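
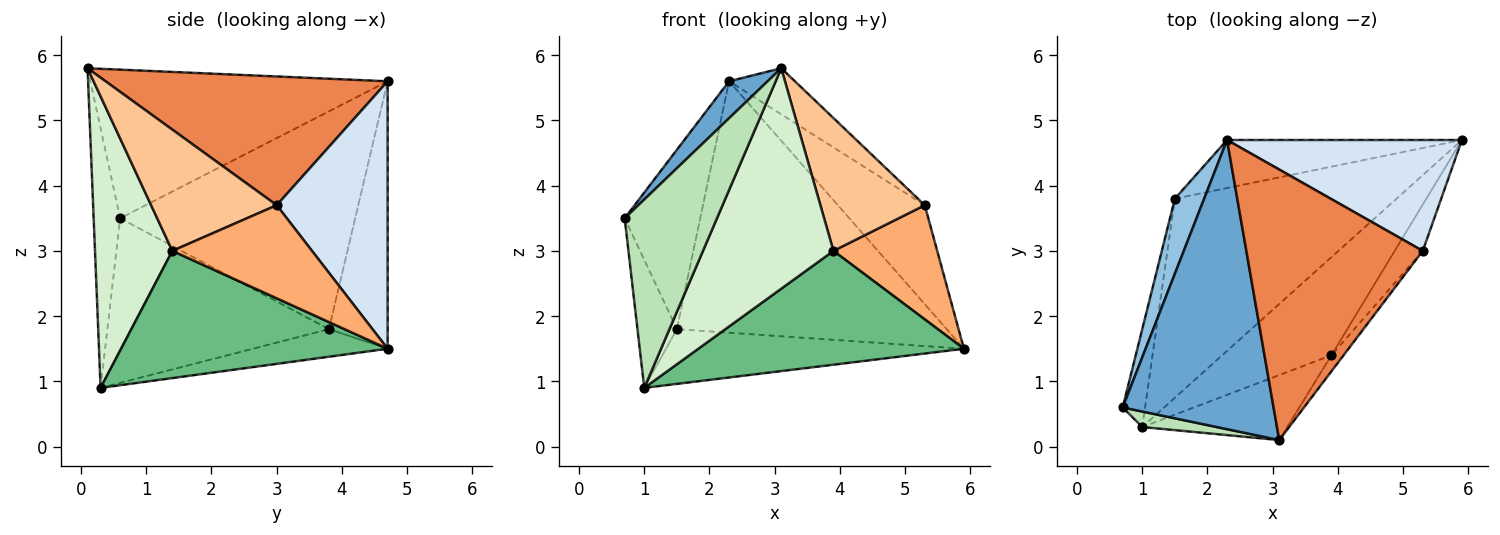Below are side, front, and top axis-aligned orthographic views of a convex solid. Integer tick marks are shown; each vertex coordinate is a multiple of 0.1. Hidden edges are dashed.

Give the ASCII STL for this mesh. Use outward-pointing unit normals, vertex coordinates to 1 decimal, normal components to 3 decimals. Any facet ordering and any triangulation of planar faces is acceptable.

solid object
 facet normal -0.699 -0.091 0.710
  outer loop
   vertex 3.1 0.1 5.8
   vertex 2.3 4.7 5.6
   vertex 0.7 0.6 3.5
  endloop
 endfacet
 facet normal -0.944 0.304 0.127
  outer loop
   vertex 1.5 3.8 1.8
   vertex 0.7 0.6 3.5
   vertex 2.3 4.7 5.6
  endloop
 endfacet
 facet normal -0.209 0.961 -0.184
  outer loop
   vertex 1.5 3.8 1.8
   vertex 2.3 4.7 5.6
   vertex 5.9 4.7 1.5
  endloop
 endfacet
 facet normal 0.648 0.507 0.569
  outer loop
   vertex 5.3 3.0 3.7
   vertex 5.9 4.7 1.5
   vertex 2.3 4.7 5.6
  endloop
 endfacet
 facet normal 0.584 0.136 0.800
  outer loop
   vertex 5.3 3.0 3.7
   vertex 2.3 4.7 5.6
   vertex 3.1 0.1 5.8
  endloop
 endfacet
 facet normal 0.780 -0.580 -0.235
  outer loop
   vertex 5.3 3.0 3.7
   vertex 3.9 1.4 3.0
   vertex 5.9 4.7 1.5
  endloop
 endfacet
 facet normal 0.767 -0.637 -0.077
  outer loop
   vertex 5.3 3.0 3.7
   vertex 3.1 0.1 5.8
   vertex 3.9 1.4 3.0
  endloop
 endfacet
 facet normal -0.119 0.263 -0.957
  outer loop
   vertex 1.0 0.3 0.9
   vertex 1.5 3.8 1.8
   vertex 5.9 4.7 1.5
  endloop
 endfacet
 facet normal 0.605 -0.603 -0.520
  outer loop
   vertex 1.0 0.3 0.9
   vertex 5.9 4.7 1.5
   vertex 3.9 1.4 3.0
  endloop
 endfacet
 facet normal -0.976 0.174 -0.133
  outer loop
   vertex 1.0 0.3 0.9
   vertex 0.7 0.6 3.5
   vertex 1.5 3.8 1.8
  endloop
 endfacet
 facet normal -0.275 -0.958 0.079
  outer loop
   vertex 1.0 0.3 0.9
   vertex 3.1 0.1 5.8
   vertex 0.7 0.6 3.5
  endloop
 endfacet
 facet normal 0.494 -0.834 -0.246
  outer loop
   vertex 1.0 0.3 0.9
   vertex 3.9 1.4 3.0
   vertex 3.1 0.1 5.8
  endloop
 endfacet
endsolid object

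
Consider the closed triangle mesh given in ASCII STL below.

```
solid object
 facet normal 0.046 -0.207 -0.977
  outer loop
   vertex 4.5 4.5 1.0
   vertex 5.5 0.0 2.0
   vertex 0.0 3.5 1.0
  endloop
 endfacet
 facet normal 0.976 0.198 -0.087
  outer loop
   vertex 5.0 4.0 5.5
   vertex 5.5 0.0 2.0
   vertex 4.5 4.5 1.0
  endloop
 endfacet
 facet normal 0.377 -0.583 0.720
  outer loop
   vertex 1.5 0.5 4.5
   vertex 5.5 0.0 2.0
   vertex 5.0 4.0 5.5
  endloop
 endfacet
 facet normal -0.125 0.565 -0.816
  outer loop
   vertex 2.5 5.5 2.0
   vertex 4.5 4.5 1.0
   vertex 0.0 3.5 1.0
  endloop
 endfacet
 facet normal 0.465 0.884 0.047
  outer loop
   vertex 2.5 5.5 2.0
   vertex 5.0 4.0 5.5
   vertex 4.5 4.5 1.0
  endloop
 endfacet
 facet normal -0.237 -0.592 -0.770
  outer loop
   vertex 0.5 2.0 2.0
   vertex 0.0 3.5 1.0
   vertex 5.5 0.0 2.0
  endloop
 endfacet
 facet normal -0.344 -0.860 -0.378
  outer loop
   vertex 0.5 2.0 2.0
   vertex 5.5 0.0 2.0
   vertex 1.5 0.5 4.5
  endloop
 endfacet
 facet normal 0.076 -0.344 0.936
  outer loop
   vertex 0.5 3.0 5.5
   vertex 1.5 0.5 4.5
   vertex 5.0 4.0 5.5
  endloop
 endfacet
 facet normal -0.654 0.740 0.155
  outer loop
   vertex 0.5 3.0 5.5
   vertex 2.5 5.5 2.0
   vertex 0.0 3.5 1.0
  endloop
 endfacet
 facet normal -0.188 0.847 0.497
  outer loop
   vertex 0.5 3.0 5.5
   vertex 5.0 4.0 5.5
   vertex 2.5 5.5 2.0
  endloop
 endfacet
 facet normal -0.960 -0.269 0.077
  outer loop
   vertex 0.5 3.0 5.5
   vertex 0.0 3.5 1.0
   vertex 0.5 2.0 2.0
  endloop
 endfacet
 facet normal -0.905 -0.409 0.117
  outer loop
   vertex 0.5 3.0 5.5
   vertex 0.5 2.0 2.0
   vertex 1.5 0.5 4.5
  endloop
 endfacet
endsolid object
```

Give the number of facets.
12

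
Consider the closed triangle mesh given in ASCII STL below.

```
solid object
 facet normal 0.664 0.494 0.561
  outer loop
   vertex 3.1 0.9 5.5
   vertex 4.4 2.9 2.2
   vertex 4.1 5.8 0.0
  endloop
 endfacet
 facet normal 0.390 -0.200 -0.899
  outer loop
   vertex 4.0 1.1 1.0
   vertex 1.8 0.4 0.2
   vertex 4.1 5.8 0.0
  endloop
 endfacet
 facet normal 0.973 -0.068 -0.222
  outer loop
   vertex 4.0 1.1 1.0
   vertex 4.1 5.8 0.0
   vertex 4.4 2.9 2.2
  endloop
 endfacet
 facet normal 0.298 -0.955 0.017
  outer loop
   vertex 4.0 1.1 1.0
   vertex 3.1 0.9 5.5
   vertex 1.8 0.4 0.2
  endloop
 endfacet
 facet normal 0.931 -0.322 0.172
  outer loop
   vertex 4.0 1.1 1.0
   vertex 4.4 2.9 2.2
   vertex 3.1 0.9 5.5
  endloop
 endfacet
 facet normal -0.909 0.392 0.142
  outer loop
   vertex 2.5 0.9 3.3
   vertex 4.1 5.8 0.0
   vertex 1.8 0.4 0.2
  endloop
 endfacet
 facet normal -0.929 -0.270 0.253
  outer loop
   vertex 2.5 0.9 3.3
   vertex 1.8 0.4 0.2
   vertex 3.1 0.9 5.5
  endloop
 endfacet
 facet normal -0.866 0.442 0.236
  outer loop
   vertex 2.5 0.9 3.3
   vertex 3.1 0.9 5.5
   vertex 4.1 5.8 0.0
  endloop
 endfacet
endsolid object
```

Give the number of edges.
12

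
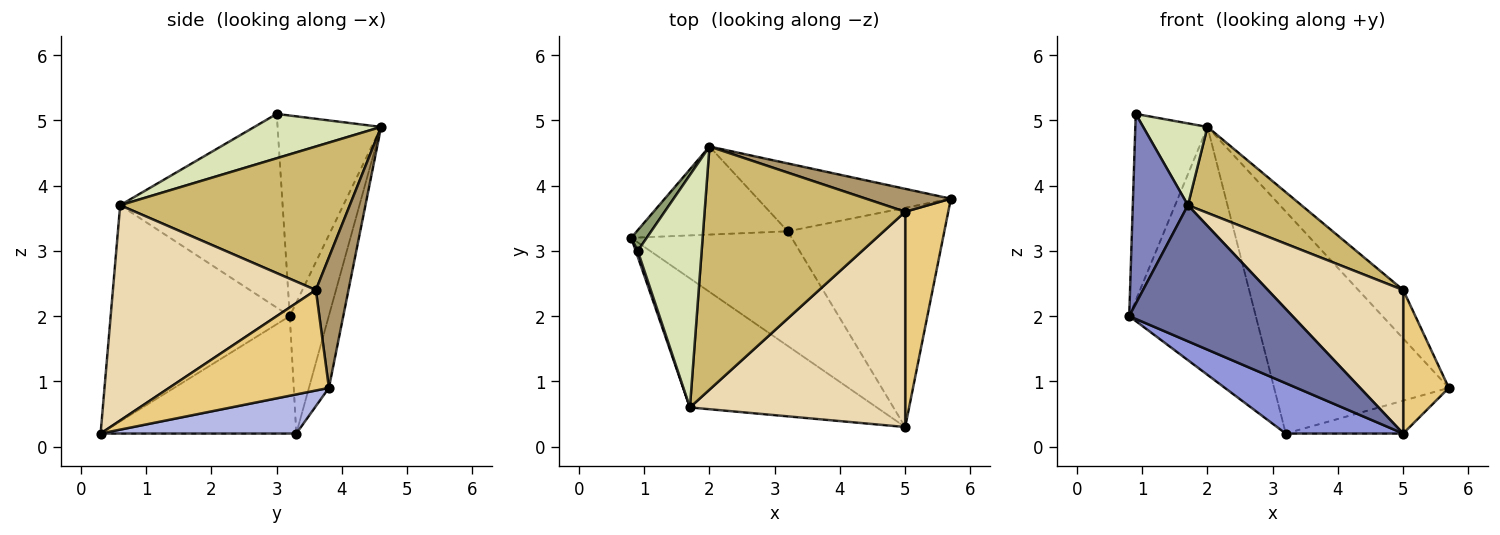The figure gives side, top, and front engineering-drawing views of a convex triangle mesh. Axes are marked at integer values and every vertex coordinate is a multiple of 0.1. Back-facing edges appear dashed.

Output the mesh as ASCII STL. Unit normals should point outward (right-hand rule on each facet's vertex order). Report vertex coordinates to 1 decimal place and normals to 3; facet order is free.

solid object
 facet normal -0.623 -0.568 -0.538
  outer loop
   vertex 1.7 0.6 3.7
   vertex 0.8 3.2 2.0
   vertex 5.0 0.3 0.2
  endloop
 endfacet
 facet normal -0.947 -0.321 0.010
  outer loop
   vertex 1.7 0.6 3.7
   vertex 0.9 3.0 5.1
   vertex 0.8 3.2 2.0
  endloop
 endfacet
 facet normal -0.557 -0.334 -0.761
  outer loop
   vertex 3.2 3.3 0.2
   vertex 5.0 0.3 0.2
   vertex 0.8 3.2 2.0
  endloop
 endfacet
 facet normal 0.240 0.144 -0.960
  outer loop
   vertex 3.2 3.3 0.2
   vertex 5.7 3.8 0.9
   vertex 5.0 0.3 0.2
  endloop
 endfacet
 facet normal -0.819 0.571 0.063
  outer loop
   vertex 2.0 4.6 4.9
   vertex 0.8 3.2 2.0
   vertex 0.9 3.0 5.1
  endloop
 endfacet
 facet normal -0.279 0.905 -0.321
  outer loop
   vertex 2.0 4.6 4.9
   vertex 3.2 3.3 0.2
   vertex 0.8 3.2 2.0
  endloop
 endfacet
 facet normal -0.109 0.951 -0.291
  outer loop
   vertex 2.0 4.6 4.9
   vertex 5.7 3.8 0.9
   vertex 3.2 3.3 0.2
  endloop
 endfacet
 facet normal 0.548 -0.278 0.789
  outer loop
   vertex 2.0 4.6 4.9
   vertex 0.9 3.0 5.1
   vertex 1.7 0.6 3.7
  endloop
 endfacet
 facet normal 0.549 0.755 0.357
  outer loop
   vertex 5.0 3.6 2.4
   vertex 5.7 3.8 0.9
   vertex 2.0 4.6 4.9
  endloop
 endfacet
 facet normal 0.559 -0.276 0.782
  outer loop
   vertex 5.0 3.6 2.4
   vertex 2.0 4.6 4.9
   vertex 1.7 0.6 3.7
  endloop
 endfacet
 facet normal 0.889 -0.254 0.381
  outer loop
   vertex 5.0 3.6 2.4
   vertex 5.0 0.3 0.2
   vertex 5.7 3.8 0.9
  endloop
 endfacet
 facet normal 0.640 -0.426 0.640
  outer loop
   vertex 5.0 3.6 2.4
   vertex 1.7 0.6 3.7
   vertex 5.0 0.3 0.2
  endloop
 endfacet
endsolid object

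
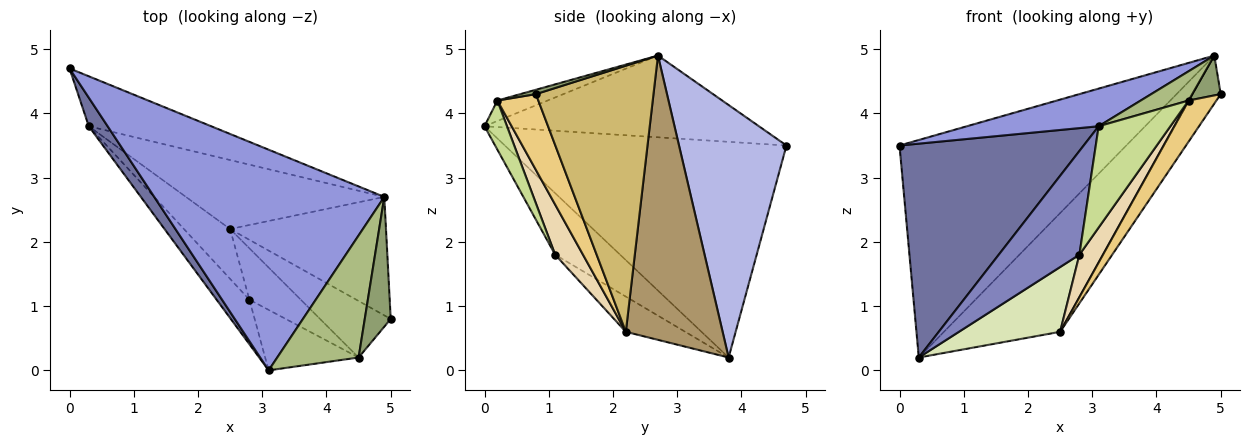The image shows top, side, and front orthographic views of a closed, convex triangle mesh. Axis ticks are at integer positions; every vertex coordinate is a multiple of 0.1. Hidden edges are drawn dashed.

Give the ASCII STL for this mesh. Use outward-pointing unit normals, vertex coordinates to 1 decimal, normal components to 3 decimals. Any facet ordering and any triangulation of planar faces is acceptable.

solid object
 facet normal -0.835 -0.546 0.073
  outer loop
   vertex 0.3 3.8 0.2
   vertex 3.1 0.0 3.8
   vertex 0.0 4.7 3.5
  endloop
 endfacet
 facet normal -0.595 -0.739 -0.317
  outer loop
   vertex 2.8 1.1 1.8
   vertex 3.1 0.0 3.8
   vertex 0.3 3.8 0.2
  endloop
 endfacet
 facet normal -0.331 -0.159 0.930
  outer loop
   vertex 4.9 2.7 4.9
   vertex 0.0 4.7 3.5
   vertex 3.1 0.0 3.8
  endloop
 endfacet
 facet normal 0.419 0.885 -0.203
  outer loop
   vertex 4.9 2.7 4.9
   vertex 0.3 3.8 0.2
   vertex 0.0 4.7 3.5
  endloop
 endfacet
 facet normal 0.159 -0.290 0.944
  outer loop
   vertex 4.5 0.2 4.2
   vertex 5.0 0.8 4.3
   vertex 4.9 2.7 4.9
  endloop
 endfacet
 facet normal -0.238 -0.226 0.945
  outer loop
   vertex 4.5 0.2 4.2
   vertex 4.9 2.7 4.9
   vertex 3.1 0.0 3.8
  endloop
 endfacet
 facet normal 0.260 -0.829 -0.495
  outer loop
   vertex 4.5 0.2 4.2
   vertex 3.1 0.0 3.8
   vertex 2.8 1.1 1.8
  endloop
 endfacet
 facet normal -0.422 -0.718 -0.553
  outer loop
   vertex 2.5 2.2 0.6
   vertex 2.8 1.1 1.8
   vertex 0.3 3.8 0.2
  endloop
 endfacet
 facet normal 0.584 0.702 -0.408
  outer loop
   vertex 2.5 2.2 0.6
   vertex 0.3 3.8 0.2
   vertex 4.9 2.7 4.9
  endloop
 endfacet
 facet normal 0.845 0.201 -0.495
  outer loop
   vertex 2.5 2.2 0.6
   vertex 4.9 2.7 4.9
   vertex 5.0 0.8 4.3
  endloop
 endfacet
 facet normal 0.655 -0.444 -0.611
  outer loop
   vertex 2.5 2.2 0.6
   vertex 5.0 0.8 4.3
   vertex 4.5 0.2 4.2
  endloop
 endfacet
 facet normal 0.601 -0.509 -0.616
  outer loop
   vertex 2.5 2.2 0.6
   vertex 4.5 0.2 4.2
   vertex 2.8 1.1 1.8
  endloop
 endfacet
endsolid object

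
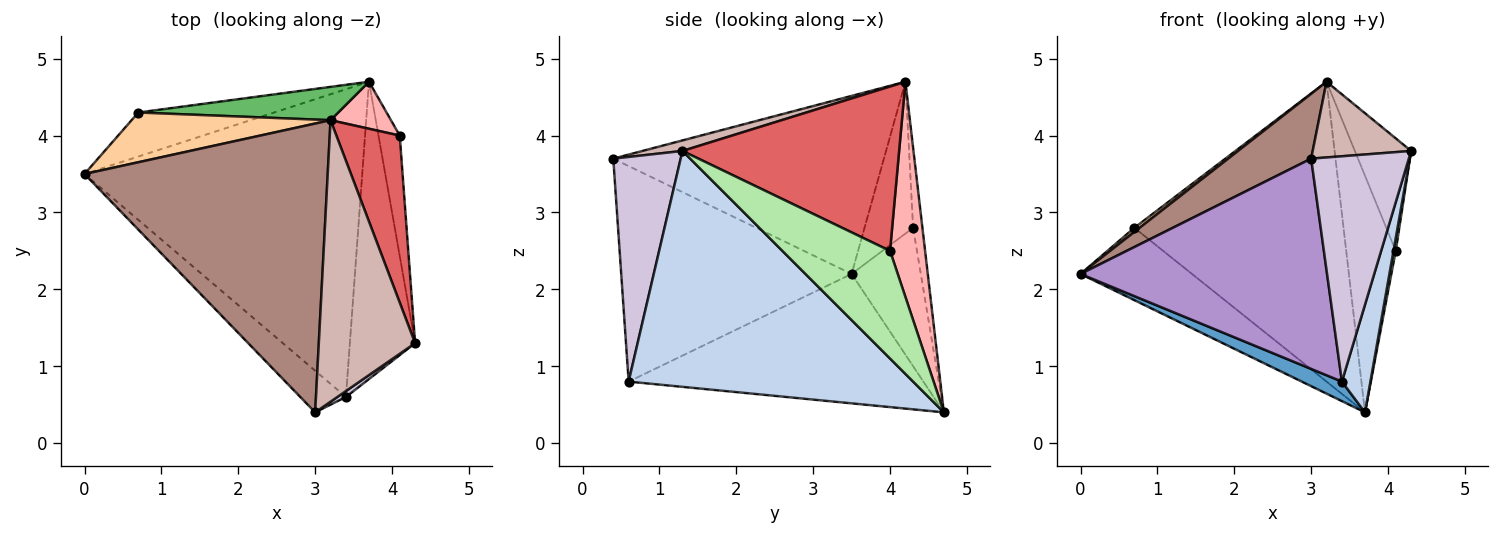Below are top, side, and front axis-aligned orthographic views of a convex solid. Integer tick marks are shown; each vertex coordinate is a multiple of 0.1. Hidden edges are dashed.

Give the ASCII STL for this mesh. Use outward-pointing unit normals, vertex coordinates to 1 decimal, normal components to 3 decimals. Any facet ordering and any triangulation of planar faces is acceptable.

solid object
 facet normal -0.422 -0.057 -0.905
  outer loop
   vertex 3.4 0.6 0.8
   vertex 0.0 3.5 2.2
   vertex 3.7 4.7 0.4
  endloop
 endfacet
 facet normal 0.959 -0.096 -0.265
  outer loop
   vertex 3.4 0.6 0.8
   vertex 3.7 4.7 0.4
   vertex 4.3 1.3 3.8
  endloop
 endfacet
 facet normal -0.468 0.755 -0.460
  outer loop
   vertex 0.7 4.3 2.8
   vertex 3.7 4.7 0.4
   vertex 0.0 3.5 2.2
  endloop
 endfacet
 facet normal -0.605 -0.065 0.793
  outer loop
   vertex 0.7 4.3 2.8
   vertex 0.0 3.5 2.2
   vertex 3.2 4.2 4.7
  endloop
 endfacet
 facet normal -0.044 0.993 0.110
  outer loop
   vertex 0.7 4.3 2.8
   vertex 3.2 4.2 4.7
   vertex 3.7 4.7 0.4
  endloop
 endfacet
 facet normal 0.981 -0.021 -0.194
  outer loop
   vertex 4.1 4.0 2.5
   vertex 4.3 1.3 3.8
   vertex 3.7 4.7 0.4
  endloop
 endfacet
 facet normal 0.907 0.235 0.350
  outer loop
   vertex 4.1 4.0 2.5
   vertex 3.2 4.2 4.7
   vertex 4.3 1.3 3.8
  endloop
 endfacet
 facet normal 0.570 0.806 0.160
  outer loop
   vertex 4.1 4.0 2.5
   vertex 3.7 4.7 0.4
   vertex 3.2 4.2 4.7
  endloop
 endfacet
 facet normal -0.676 -0.723 -0.143
  outer loop
   vertex 3.0 0.4 3.7
   vertex 0.0 3.5 2.2
   vertex 3.4 0.6 0.8
  endloop
 endfacet
 facet normal 0.568 -0.823 0.022
  outer loop
   vertex 3.0 0.4 3.7
   vertex 3.4 0.6 0.8
   vertex 4.3 1.3 3.8
  endloop
 endfacet
 facet normal -0.581 -0.178 0.794
  outer loop
   vertex 3.0 0.4 3.7
   vertex 3.2 4.2 4.7
   vertex 0.0 3.5 2.2
  endloop
 endfacet
 facet normal 0.105 -0.258 0.960
  outer loop
   vertex 3.0 0.4 3.7
   vertex 4.3 1.3 3.8
   vertex 3.2 4.2 4.7
  endloop
 endfacet
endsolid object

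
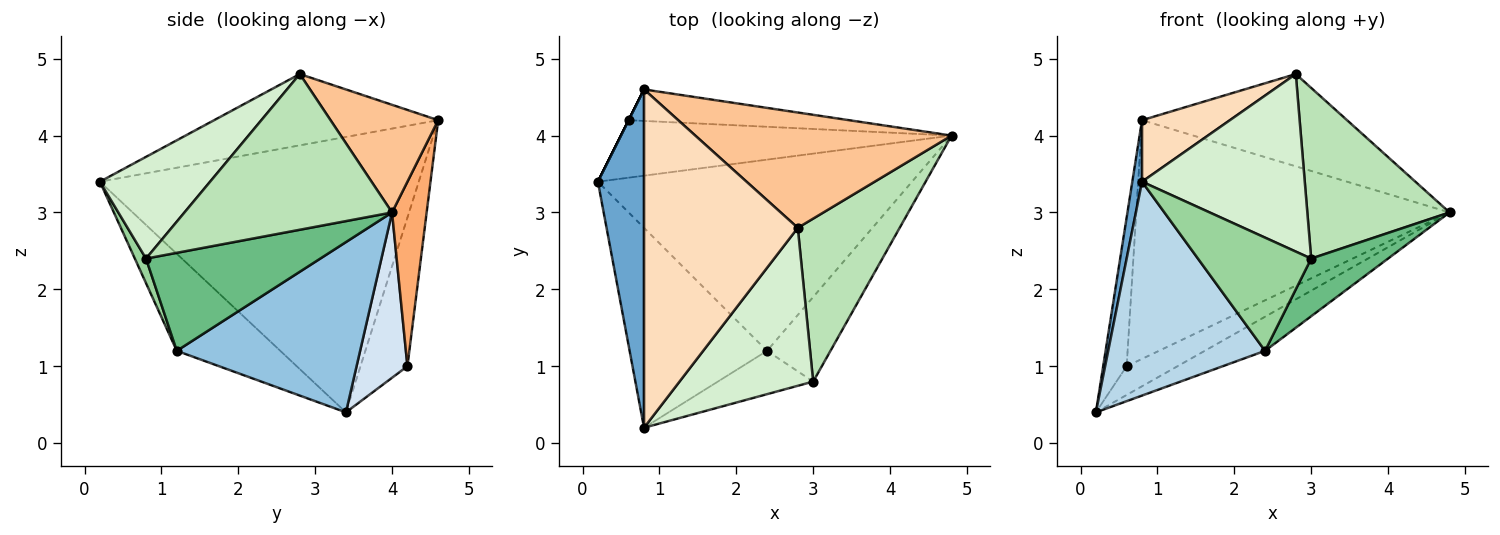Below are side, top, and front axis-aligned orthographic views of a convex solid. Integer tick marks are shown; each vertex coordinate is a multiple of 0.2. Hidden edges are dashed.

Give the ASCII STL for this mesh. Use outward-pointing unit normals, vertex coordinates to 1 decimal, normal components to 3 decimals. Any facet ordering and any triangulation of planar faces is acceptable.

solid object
 facet normal -0.986 -0.030 0.165
  outer loop
   vertex 0.8 4.6 4.2
   vertex 0.2 3.4 0.4
   vertex 0.8 0.2 3.4
  endloop
 endfacet
 facet normal 0.471 0.155 -0.869
  outer loop
   vertex 2.4 1.2 1.2
   vertex 0.2 3.4 0.4
   vertex 4.8 4.0 3.0
  endloop
 endfacet
 facet normal -0.434 -0.658 -0.615
  outer loop
   vertex 2.4 1.2 1.2
   vertex 0.8 0.2 3.4
   vertex 0.2 3.4 0.4
  endloop
 endfacet
 facet normal 0.408 0.408 -0.816
  outer loop
   vertex 0.6 4.2 1.0
   vertex 4.8 4.0 3.0
   vertex 0.2 3.4 0.4
  endloop
 endfacet
 facet normal -0.894 0.447 0.000
  outer loop
   vertex 0.6 4.2 1.0
   vertex 0.2 3.4 0.4
   vertex 0.8 4.6 4.2
  endloop
 endfacet
 facet normal 0.109 0.986 -0.130
  outer loop
   vertex 0.6 4.2 1.0
   vertex 0.8 4.6 4.2
   vertex 4.8 4.0 3.0
  endloop
 endfacet
 facet normal 0.312 0.594 0.742
  outer loop
   vertex 2.8 2.8 4.8
   vertex 4.8 4.0 3.0
   vertex 0.8 4.6 4.2
  endloop
 endfacet
 facet normal -0.415 -0.163 0.895
  outer loop
   vertex 2.8 2.8 4.8
   vertex 0.8 4.6 4.2
   vertex 0.8 0.2 3.4
  endloop
 endfacet
 facet normal 0.787 -0.347 -0.509
  outer loop
   vertex 3.0 0.8 2.4
   vertex 2.4 1.2 1.2
   vertex 4.8 4.0 3.0
  endloop
 endfacet
 facet normal 0.092 -0.930 -0.356
  outer loop
   vertex 3.0 0.8 2.4
   vertex 0.8 0.2 3.4
   vertex 2.4 1.2 1.2
  endloop
 endfacet
 facet normal 0.726 -0.497 0.475
  outer loop
   vertex 3.0 0.8 2.4
   vertex 4.8 4.0 3.0
   vertex 2.8 2.8 4.8
  endloop
 endfacet
 facet normal 0.451 -0.667 0.593
  outer loop
   vertex 3.0 0.8 2.4
   vertex 2.8 2.8 4.8
   vertex 0.8 0.2 3.4
  endloop
 endfacet
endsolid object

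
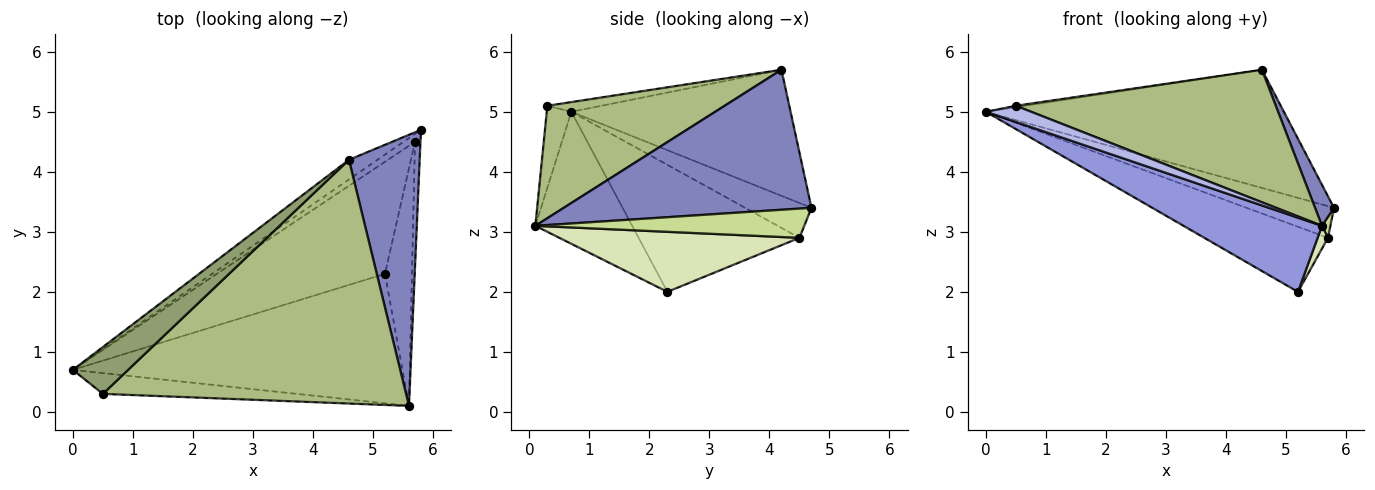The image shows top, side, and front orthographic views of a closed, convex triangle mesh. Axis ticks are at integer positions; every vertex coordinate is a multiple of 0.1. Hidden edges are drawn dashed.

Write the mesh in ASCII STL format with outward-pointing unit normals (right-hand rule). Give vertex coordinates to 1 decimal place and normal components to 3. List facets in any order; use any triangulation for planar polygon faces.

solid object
 facet normal -0.587 0.798 -0.133
  outer loop
   vertex 4.6 4.2 5.7
   vertex 5.8 4.7 3.4
   vertex 0.0 0.7 5.0
  endloop
 endfacet
 facet normal 0.891 -0.068 0.450
  outer loop
   vertex 4.6 4.2 5.7
   vertex 5.6 0.1 3.1
   vertex 5.8 4.7 3.4
  endloop
 endfacet
 facet normal -0.328 -0.470 -0.820
  outer loop
   vertex 5.2 2.3 2.0
   vertex 5.6 0.1 3.1
   vertex 0.0 0.7 5.0
  endloop
 endfacet
 facet normal -0.316 -0.583 -0.749
  outer loop
   vertex 0.5 0.3 5.1
   vertex 0.0 0.7 5.0
   vertex 5.6 0.1 3.1
  endloop
 endfacet
 facet normal -0.173 0.030 0.985
  outer loop
   vertex 0.5 0.3 5.1
   vertex 4.6 4.2 5.7
   vertex 0.0 0.7 5.0
  endloop
 endfacet
 facet normal 0.310 -0.454 0.835
  outer loop
   vertex 0.5 0.3 5.1
   vertex 5.6 0.1 3.1
   vertex 4.6 4.2 5.7
  endloop
 endfacet
 facet normal 0.982 -0.031 -0.184
  outer loop
   vertex 5.7 4.5 2.9
   vertex 5.8 4.7 3.4
   vertex 5.6 0.1 3.1
  endloop
 endfacet
 facet normal 0.911 -0.039 -0.410
  outer loop
   vertex 5.7 4.5 2.9
   vertex 5.6 0.1 3.1
   vertex 5.2 2.3 2.0
  endloop
 endfacet
 facet normal -0.593 0.782 -0.194
  outer loop
   vertex 5.7 4.5 2.9
   vertex 0.0 0.7 5.0
   vertex 5.8 4.7 3.4
  endloop
 endfacet
 facet normal -0.547 0.420 -0.724
  outer loop
   vertex 5.7 4.5 2.9
   vertex 5.2 2.3 2.0
   vertex 0.0 0.7 5.0
  endloop
 endfacet
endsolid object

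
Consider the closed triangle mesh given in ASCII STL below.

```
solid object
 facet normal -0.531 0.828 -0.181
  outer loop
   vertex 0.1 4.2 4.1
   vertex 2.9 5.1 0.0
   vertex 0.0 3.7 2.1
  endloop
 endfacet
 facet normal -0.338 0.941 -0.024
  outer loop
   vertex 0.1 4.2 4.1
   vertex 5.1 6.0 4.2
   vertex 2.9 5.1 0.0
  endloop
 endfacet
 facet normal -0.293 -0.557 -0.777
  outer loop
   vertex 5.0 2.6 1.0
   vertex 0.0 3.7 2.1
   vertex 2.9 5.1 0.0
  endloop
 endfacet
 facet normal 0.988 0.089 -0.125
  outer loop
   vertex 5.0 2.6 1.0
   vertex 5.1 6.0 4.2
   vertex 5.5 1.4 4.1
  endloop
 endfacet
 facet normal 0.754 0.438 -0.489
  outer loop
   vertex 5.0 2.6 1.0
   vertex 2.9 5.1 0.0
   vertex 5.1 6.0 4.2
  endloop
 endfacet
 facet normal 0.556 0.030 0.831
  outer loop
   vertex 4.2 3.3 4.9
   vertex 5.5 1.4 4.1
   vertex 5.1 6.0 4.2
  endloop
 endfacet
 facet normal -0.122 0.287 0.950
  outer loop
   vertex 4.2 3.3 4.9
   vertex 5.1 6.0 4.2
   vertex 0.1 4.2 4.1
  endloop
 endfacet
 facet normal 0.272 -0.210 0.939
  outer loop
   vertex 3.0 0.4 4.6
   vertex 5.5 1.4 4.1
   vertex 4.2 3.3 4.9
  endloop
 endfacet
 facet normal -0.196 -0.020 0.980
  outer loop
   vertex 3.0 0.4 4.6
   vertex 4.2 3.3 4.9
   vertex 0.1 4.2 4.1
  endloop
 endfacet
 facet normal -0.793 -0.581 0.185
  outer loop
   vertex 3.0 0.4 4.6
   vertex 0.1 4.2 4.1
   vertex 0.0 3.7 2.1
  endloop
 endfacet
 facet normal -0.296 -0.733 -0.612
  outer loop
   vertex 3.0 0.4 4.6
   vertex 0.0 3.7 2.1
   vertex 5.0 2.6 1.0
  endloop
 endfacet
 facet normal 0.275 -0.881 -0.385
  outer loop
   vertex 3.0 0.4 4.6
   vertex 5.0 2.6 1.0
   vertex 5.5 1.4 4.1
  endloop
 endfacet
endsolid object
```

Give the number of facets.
12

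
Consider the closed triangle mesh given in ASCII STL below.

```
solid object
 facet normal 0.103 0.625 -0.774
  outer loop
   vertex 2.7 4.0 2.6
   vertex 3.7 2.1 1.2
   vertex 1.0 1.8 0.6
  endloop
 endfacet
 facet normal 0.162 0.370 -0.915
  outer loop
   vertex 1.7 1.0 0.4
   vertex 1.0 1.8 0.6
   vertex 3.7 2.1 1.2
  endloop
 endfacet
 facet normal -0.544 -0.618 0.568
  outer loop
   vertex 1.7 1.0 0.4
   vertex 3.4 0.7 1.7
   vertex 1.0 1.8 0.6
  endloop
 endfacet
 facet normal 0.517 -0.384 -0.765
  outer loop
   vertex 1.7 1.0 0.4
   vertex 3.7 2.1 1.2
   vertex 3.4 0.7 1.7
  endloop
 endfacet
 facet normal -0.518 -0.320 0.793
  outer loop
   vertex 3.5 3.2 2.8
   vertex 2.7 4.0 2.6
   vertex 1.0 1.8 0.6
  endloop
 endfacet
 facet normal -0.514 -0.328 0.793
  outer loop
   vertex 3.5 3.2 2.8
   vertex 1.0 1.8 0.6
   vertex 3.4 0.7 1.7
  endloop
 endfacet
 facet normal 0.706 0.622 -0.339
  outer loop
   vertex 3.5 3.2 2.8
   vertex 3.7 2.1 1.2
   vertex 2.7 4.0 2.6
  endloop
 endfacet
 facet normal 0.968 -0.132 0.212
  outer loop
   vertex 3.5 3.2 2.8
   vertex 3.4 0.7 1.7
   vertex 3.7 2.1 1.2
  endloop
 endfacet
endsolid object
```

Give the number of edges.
12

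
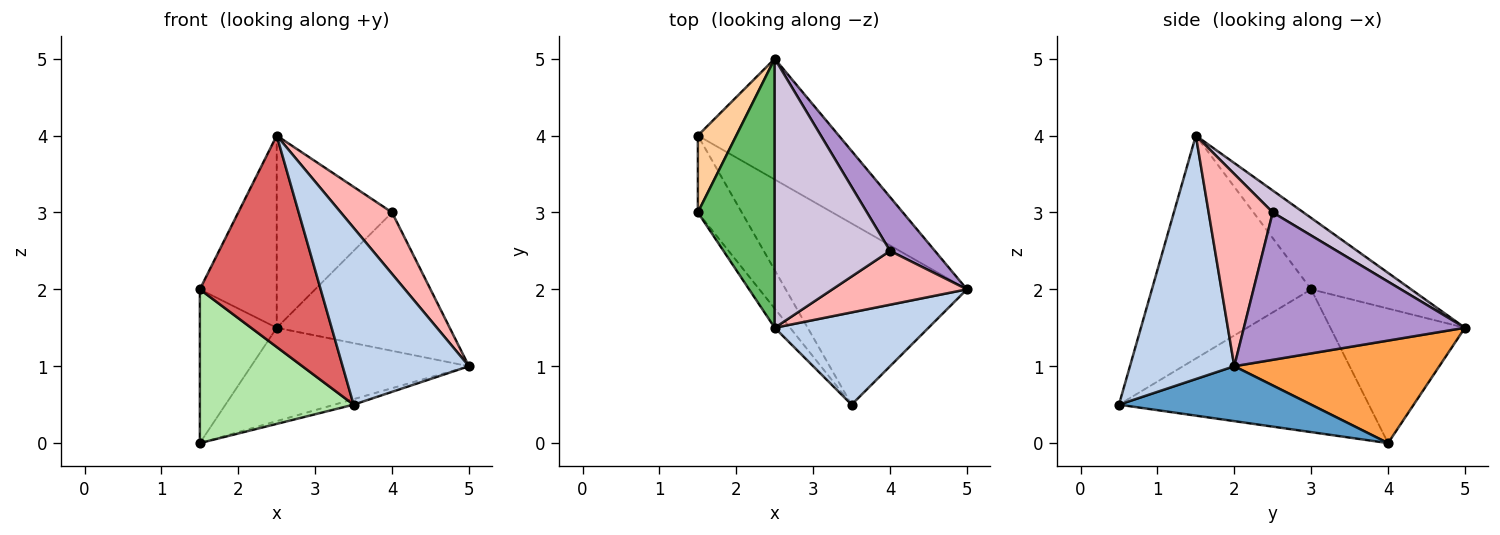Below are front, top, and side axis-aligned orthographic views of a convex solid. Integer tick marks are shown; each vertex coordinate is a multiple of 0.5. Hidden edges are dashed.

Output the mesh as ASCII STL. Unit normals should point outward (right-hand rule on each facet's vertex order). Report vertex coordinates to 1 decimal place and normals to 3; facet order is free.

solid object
 facet normal 0.290 0.029 -0.957
  outer loop
   vertex 3.5 0.5 0.5
   vertex 1.5 4.0 0.0
   vertex 5.0 2.0 1.0
  endloop
 endfacet
 facet normal 0.591 -0.715 0.373
  outer loop
   vertex 2.5 1.5 4.0
   vertex 3.5 0.5 0.5
   vertex 5.0 2.0 1.0
  endloop
 endfacet
 facet normal 0.499 0.530 -0.686
  outer loop
   vertex 2.5 5.0 1.5
   vertex 5.0 2.0 1.0
   vertex 1.5 4.0 0.0
  endloop
 endfacet
 facet normal -0.843 0.482 0.241
  outer loop
   vertex 1.5 3.0 2.0
   vertex 2.5 5.0 1.5
   vertex 1.5 4.0 0.0
  endloop
 endfacet
 facet normal -0.603 0.464 0.649
  outer loop
   vertex 1.5 3.0 2.0
   vertex 2.5 1.5 4.0
   vertex 2.5 5.0 1.5
  endloop
 endfacet
 facet normal -0.824 -0.507 -0.253
  outer loop
   vertex 1.5 3.0 2.0
   vertex 1.5 4.0 0.0
   vertex 3.5 0.5 0.5
  endloop
 endfacet
 facet normal -0.795 -0.603 -0.055
  outer loop
   vertex 1.5 3.0 2.0
   vertex 3.5 0.5 0.5
   vertex 2.5 1.5 4.0
  endloop
 endfacet
 facet normal 0.685 -0.548 0.480
  outer loop
   vertex 4.0 2.5 3.0
   vertex 2.5 1.5 4.0
   vertex 5.0 2.0 1.0
  endloop
 endfacet
 facet normal 0.766 0.599 0.233
  outer loop
   vertex 4.0 2.5 3.0
   vertex 5.0 2.0 1.0
   vertex 2.5 5.0 1.5
  endloop
 endfacet
 facet normal 0.153 0.574 0.804
  outer loop
   vertex 4.0 2.5 3.0
   vertex 2.5 5.0 1.5
   vertex 2.5 1.5 4.0
  endloop
 endfacet
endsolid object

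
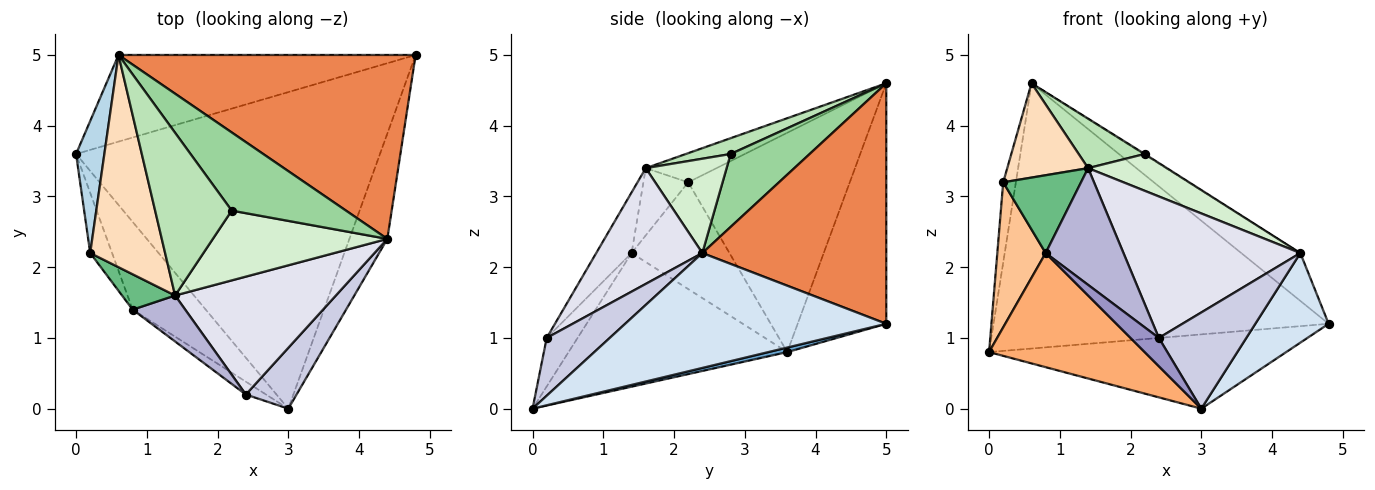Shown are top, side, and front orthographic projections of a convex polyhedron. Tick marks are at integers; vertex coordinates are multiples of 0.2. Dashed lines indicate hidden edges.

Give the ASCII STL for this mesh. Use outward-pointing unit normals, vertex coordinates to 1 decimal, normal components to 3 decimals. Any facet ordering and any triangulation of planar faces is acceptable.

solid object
 facet normal 0.015 0.228 -0.973
  outer loop
   vertex 3.0 0.0 0.0
   vertex 0.0 3.6 0.8
   vertex 4.8 5.0 1.2
  endloop
 endfacet
 facet normal -0.244 0.922 -0.301
  outer loop
   vertex 0.6 5.0 4.6
   vertex 4.8 5.0 1.2
   vertex 0.0 3.6 0.8
  endloop
 endfacet
 facet normal -0.989 0.077 0.128
  outer loop
   vertex 0.2 2.2 3.2
   vertex 0.6 5.0 4.6
   vertex 0.0 3.6 0.8
  endloop
 endfacet
 facet normal 0.918 -0.258 -0.303
  outer loop
   vertex 4.4 2.4 2.2
   vertex 3.0 0.0 0.0
   vertex 4.8 5.0 1.2
  endloop
 endfacet
 facet normal 0.617 0.198 0.762
  outer loop
   vertex 4.4 2.4 2.2
   vertex 4.8 5.0 1.2
   vertex 0.6 5.0 4.6
  endloop
 endfacet
 facet normal -0.744 -0.530 -0.407
  outer loop
   vertex 0.8 1.4 2.2
   vertex 0.0 3.6 0.8
   vertex 3.0 0.0 0.0
  endloop
 endfacet
 facet normal -0.882 -0.436 -0.181
  outer loop
   vertex 0.8 1.4 2.2
   vertex 0.2 2.2 3.2
   vertex 0.0 3.6 0.8
  endloop
 endfacet
 facet normal -0.335 -0.383 0.861
  outer loop
   vertex 1.4 1.6 3.4
   vertex 0.6 5.0 4.6
   vertex 0.2 2.2 3.2
  endloop
 endfacet
 facet normal -0.464 -0.806 0.367
  outer loop
   vertex 1.4 1.6 3.4
   vertex 0.2 2.2 3.2
   vertex 0.8 1.4 2.2
  endloop
 endfacet
 facet normal 0.538 0.008 0.843
  outer loop
   vertex 2.2 2.8 3.6
   vertex 4.4 2.4 2.2
   vertex 0.6 5.0 4.6
  endloop
 endfacet
 facet normal 0.194 -0.286 0.939
  outer loop
   vertex 2.2 2.8 3.6
   vertex 0.6 5.0 4.6
   vertex 1.4 1.6 3.4
  endloop
 endfacet
 facet normal 0.431 -0.421 0.798
  outer loop
   vertex 2.2 2.8 3.6
   vertex 1.4 1.6 3.4
   vertex 4.4 2.4 2.2
  endloop
 endfacet
 facet normal -0.705 -0.646 -0.294
  outer loop
   vertex 2.4 0.2 1.0
   vertex 0.8 1.4 2.2
   vertex 3.0 0.0 0.0
  endloop
 endfacet
 facet normal -0.390 -0.857 0.338
  outer loop
   vertex 2.4 0.2 1.0
   vertex 1.4 1.6 3.4
   vertex 0.8 1.4 2.2
  endloop
 endfacet
 facet normal 0.520 -0.722 0.456
  outer loop
   vertex 2.4 0.2 1.0
   vertex 3.0 0.0 0.0
   vertex 4.4 2.4 2.2
  endloop
 endfacet
 facet normal 0.419 -0.698 0.581
  outer loop
   vertex 2.4 0.2 1.0
   vertex 4.4 2.4 2.2
   vertex 1.4 1.6 3.4
  endloop
 endfacet
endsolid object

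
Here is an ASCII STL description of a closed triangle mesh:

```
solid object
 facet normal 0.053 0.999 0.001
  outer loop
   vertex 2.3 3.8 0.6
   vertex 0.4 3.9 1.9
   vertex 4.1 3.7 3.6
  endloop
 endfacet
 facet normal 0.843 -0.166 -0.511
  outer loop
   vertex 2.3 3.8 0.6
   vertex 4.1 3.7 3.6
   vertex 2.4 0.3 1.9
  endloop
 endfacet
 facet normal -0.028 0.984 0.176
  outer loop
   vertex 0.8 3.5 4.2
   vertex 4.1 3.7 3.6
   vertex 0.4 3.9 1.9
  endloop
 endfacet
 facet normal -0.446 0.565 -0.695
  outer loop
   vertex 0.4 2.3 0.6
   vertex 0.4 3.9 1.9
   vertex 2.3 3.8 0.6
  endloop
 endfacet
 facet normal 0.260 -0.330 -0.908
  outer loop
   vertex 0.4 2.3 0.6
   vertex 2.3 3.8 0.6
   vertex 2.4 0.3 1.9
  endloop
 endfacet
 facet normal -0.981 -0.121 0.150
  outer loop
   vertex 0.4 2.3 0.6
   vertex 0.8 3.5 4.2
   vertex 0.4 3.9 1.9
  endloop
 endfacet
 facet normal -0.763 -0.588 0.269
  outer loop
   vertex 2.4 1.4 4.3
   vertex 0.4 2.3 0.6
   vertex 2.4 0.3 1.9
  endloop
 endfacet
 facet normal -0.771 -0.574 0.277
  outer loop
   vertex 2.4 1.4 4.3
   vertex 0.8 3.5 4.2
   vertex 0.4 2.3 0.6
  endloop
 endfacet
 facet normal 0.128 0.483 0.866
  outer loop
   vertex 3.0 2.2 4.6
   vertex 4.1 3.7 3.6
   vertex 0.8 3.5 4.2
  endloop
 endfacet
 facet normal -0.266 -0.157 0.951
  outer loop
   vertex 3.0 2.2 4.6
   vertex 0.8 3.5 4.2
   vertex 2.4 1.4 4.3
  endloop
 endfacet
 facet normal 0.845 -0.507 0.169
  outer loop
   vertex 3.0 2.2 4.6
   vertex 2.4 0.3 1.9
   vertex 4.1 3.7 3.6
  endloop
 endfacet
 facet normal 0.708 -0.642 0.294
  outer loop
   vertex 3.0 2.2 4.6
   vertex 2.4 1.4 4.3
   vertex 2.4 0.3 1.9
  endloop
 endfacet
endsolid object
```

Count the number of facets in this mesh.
12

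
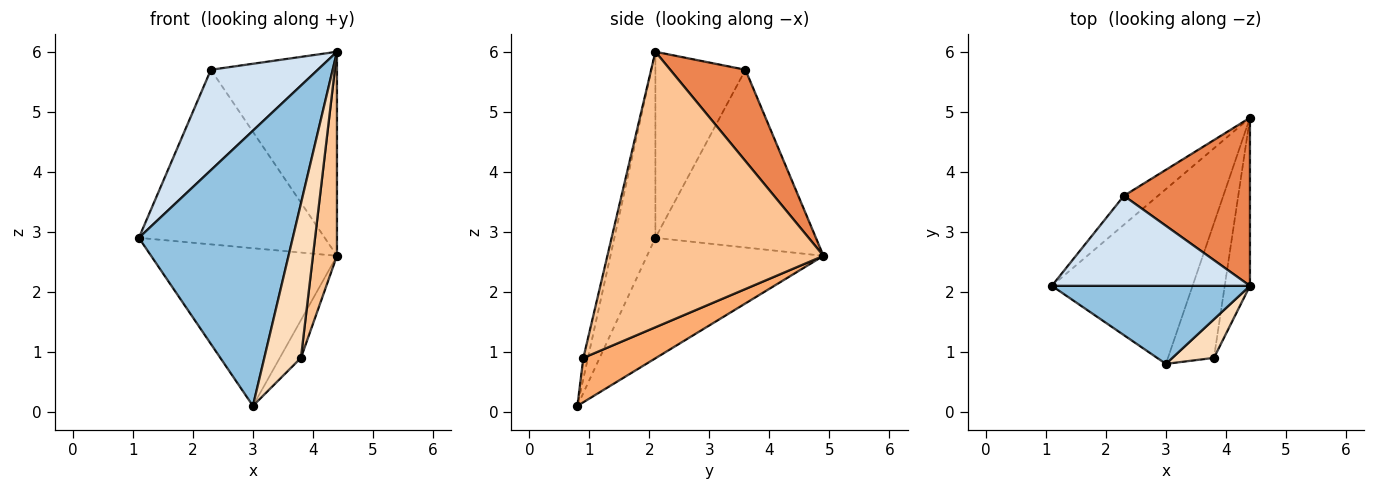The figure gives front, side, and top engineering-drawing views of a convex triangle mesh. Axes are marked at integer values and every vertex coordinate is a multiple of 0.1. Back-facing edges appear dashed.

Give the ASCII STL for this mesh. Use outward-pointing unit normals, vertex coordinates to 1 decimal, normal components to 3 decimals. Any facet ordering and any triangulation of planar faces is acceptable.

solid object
 facet normal -0.537 0.565 -0.627
  outer loop
   vertex 3.0 0.8 0.1
   vertex 1.1 2.1 2.9
   vertex 4.4 4.9 2.6
  endloop
 endfacet
 facet normal -0.248 -0.932 0.264
  outer loop
   vertex 4.4 2.1 6.0
   vertex 1.1 2.1 2.9
   vertex 3.0 0.8 0.1
  endloop
 endfacet
 facet normal -0.649 0.751 -0.124
  outer loop
   vertex 2.3 3.6 5.7
   vertex 4.4 4.9 2.6
   vertex 1.1 2.1 2.9
  endloop
 endfacet
 facet normal -0.531 -0.631 0.566
  outer loop
   vertex 2.3 3.6 5.7
   vertex 1.1 2.1 2.9
   vertex 4.4 2.1 6.0
  endloop
 endfacet
 facet normal 0.418 0.701 0.577
  outer loop
   vertex 2.3 3.6 5.7
   vertex 4.4 2.1 6.0
   vertex 4.4 4.9 2.6
  endloop
 endfacet
 facet normal 0.681 0.198 -0.705
  outer loop
   vertex 3.8 0.9 0.9
   vertex 3.0 0.8 0.1
   vertex 4.4 4.9 2.6
  endloop
 endfacet
 facet normal 0.990 -0.110 -0.091
  outer loop
   vertex 3.8 0.9 0.9
   vertex 4.4 4.9 2.6
   vertex 4.4 2.1 6.0
  endloop
 endfacet
 facet normal -0.120 -0.963 0.241
  outer loop
   vertex 3.8 0.9 0.9
   vertex 4.4 2.1 6.0
   vertex 3.0 0.8 0.1
  endloop
 endfacet
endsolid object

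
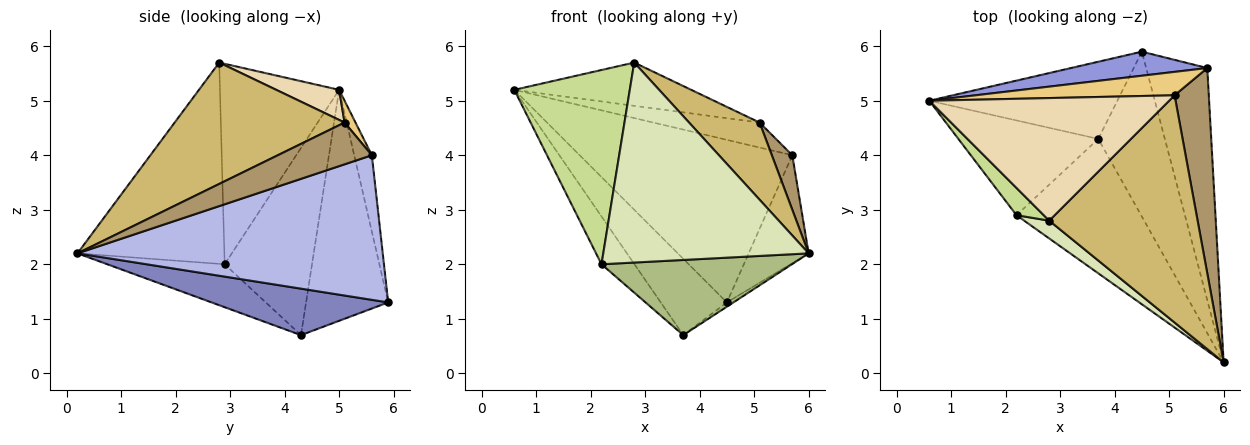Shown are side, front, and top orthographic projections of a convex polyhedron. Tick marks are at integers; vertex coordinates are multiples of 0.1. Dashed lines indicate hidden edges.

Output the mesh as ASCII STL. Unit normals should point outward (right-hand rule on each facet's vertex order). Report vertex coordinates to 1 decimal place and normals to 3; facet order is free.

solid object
 facet normal -0.658 0.530 -0.536
  outer loop
   vertex 3.7 4.3 0.7
   vertex 0.6 5.0 5.2
   vertex 4.5 5.9 1.3
  endloop
 endfacet
 facet normal 0.572 0.021 -0.820
  outer loop
   vertex 3.7 4.3 0.7
   vertex 4.5 5.9 1.3
   vertex 6.0 0.2 2.2
  endloop
 endfacet
 facet normal -0.082 0.986 0.146
  outer loop
   vertex 5.7 5.6 4.0
   vertex 4.5 5.9 1.3
   vertex 0.6 5.0 5.2
  endloop
 endfacet
 facet normal 0.906 0.178 -0.383
  outer loop
   vertex 5.7 5.6 4.0
   vertex 6.0 0.2 2.2
   vertex 4.5 5.9 1.3
  endloop
 endfacet
 facet normal -0.767 0.289 -0.573
  outer loop
   vertex 2.2 2.9 2.0
   vertex 0.6 5.0 5.2
   vertex 3.7 4.3 0.7
  endloop
 endfacet
 facet normal -0.288 -0.467 -0.836
  outer loop
   vertex 2.2 2.9 2.0
   vertex 3.7 4.3 0.7
   vertex 6.0 0.2 2.2
  endloop
 endfacet
 facet normal -0.715 -0.693 0.097
  outer loop
   vertex 2.8 2.8 5.7
   vertex 0.6 5.0 5.2
   vertex 2.2 2.9 2.0
  endloop
 endfacet
 facet normal -0.580 -0.811 0.072
  outer loop
   vertex 2.8 2.8 5.7
   vertex 2.2 2.9 2.0
   vertex 6.0 0.2 2.2
  endloop
 endfacet
 facet normal 0.763 -0.166 0.625
  outer loop
   vertex 5.1 5.1 4.6
   vertex 6.0 0.2 2.2
   vertex 5.7 5.6 4.0
  endloop
 endfacet
 facet normal 0.612 -0.254 0.749
  outer loop
   vertex 5.1 5.1 4.6
   vertex 2.8 2.8 5.7
   vertex 6.0 0.2 2.2
  endloop
 endfacet
 facet normal 0.075 0.728 0.681
  outer loop
   vertex 5.1 5.1 4.6
   vertex 5.7 5.6 4.0
   vertex 0.6 5.0 5.2
  endloop
 endfacet
 facet normal 0.118 0.330 0.937
  outer loop
   vertex 5.1 5.1 4.6
   vertex 0.6 5.0 5.2
   vertex 2.8 2.8 5.7
  endloop
 endfacet
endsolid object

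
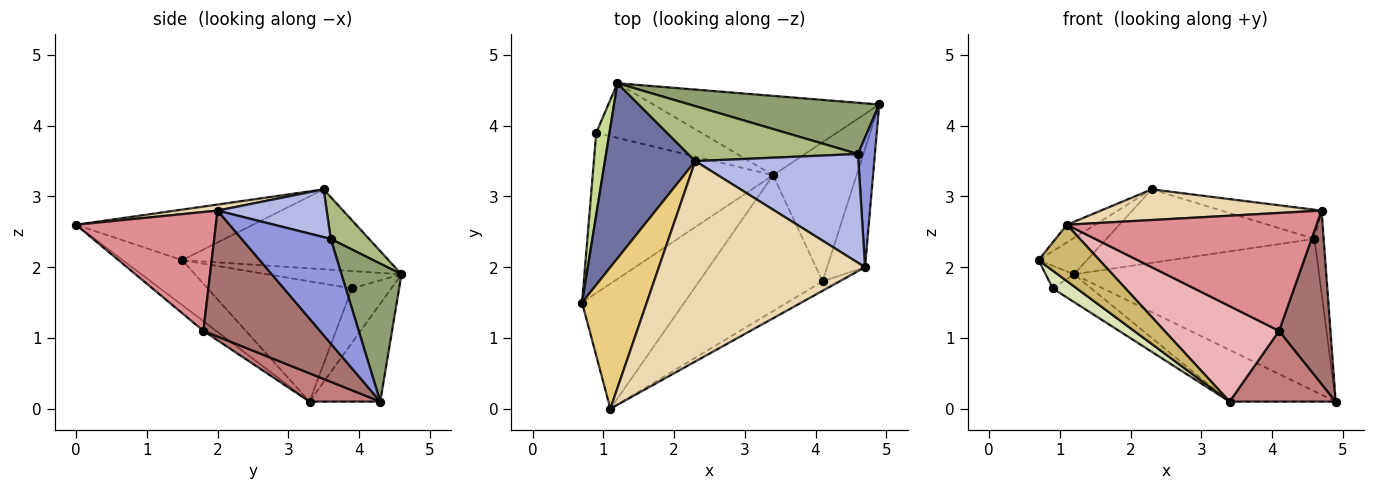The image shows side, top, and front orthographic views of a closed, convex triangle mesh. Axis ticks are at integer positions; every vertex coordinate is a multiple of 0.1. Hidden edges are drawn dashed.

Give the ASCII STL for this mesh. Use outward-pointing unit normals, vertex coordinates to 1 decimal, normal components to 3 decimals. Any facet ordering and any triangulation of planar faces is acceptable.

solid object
 facet normal -0.654 0.153 0.740
  outer loop
   vertex 2.3 3.5 3.1
   vertex 1.2 4.6 1.9
   vertex 0.7 1.5 2.1
  endloop
 endfacet
 facet normal -0.342 0.513 -0.788
  outer loop
   vertex 3.4 3.3 0.1
   vertex 1.2 4.6 1.9
   vertex 4.9 4.3 0.1
  endloop
 endfacet
 facet normal 0.982 0.101 0.159
  outer loop
   vertex 4.6 3.6 2.4
   vertex 4.7 2.0 2.8
   vertex 4.9 4.3 0.1
  endloop
 endfacet
 facet normal 0.272 0.249 0.929
  outer loop
   vertex 4.6 3.6 2.4
   vertex 2.3 3.5 3.1
   vertex 4.7 2.0 2.8
  endloop
 endfacet
 facet normal 0.226 0.923 0.310
  outer loop
   vertex 4.6 3.6 2.4
   vertex 4.9 4.3 0.1
   vertex 1.2 4.6 1.9
  endloop
 endfacet
 facet normal 0.146 0.792 0.593
  outer loop
   vertex 4.6 3.6 2.4
   vertex 1.2 4.6 1.9
   vertex 2.3 3.5 3.1
  endloop
 endfacet
 facet normal -0.784 0.165 0.598
  outer loop
   vertex 0.9 3.9 1.7
   vertex 0.7 1.5 2.1
   vertex 1.2 4.6 1.9
  endloop
 endfacet
 facet normal -0.552 -0.092 -0.829
  outer loop
   vertex 0.9 3.9 1.7
   vertex 3.4 3.3 0.1
   vertex 0.7 1.5 2.1
  endloop
 endfacet
 facet normal -0.419 0.411 -0.809
  outer loop
   vertex 0.9 3.9 1.7
   vertex 1.2 4.6 1.9
   vertex 3.4 3.3 0.1
  endloop
 endfacet
 facet normal -0.372 -0.381 -0.846
  outer loop
   vertex 1.1 0.0 2.6
   vertex 0.7 1.5 2.1
   vertex 3.4 3.3 0.1
  endloop
 endfacet
 facet normal -0.613 0.098 0.784
  outer loop
   vertex 1.1 0.0 2.6
   vertex 2.3 3.5 3.1
   vertex 0.7 1.5 2.1
  endloop
 endfacet
 facet normal 0.029 -0.151 0.988
  outer loop
   vertex 1.1 0.0 2.6
   vertex 4.7 2.0 2.8
   vertex 2.3 3.5 3.1
  endloop
 endfacet
 facet normal 0.882 -0.389 -0.266
  outer loop
   vertex 4.1 1.8 1.1
   vertex 4.9 4.3 0.1
   vertex 4.7 2.0 2.8
  endloop
 endfacet
 facet normal 0.289 -0.434 -0.853
  outer loop
   vertex 4.1 1.8 1.1
   vertex 3.4 3.3 0.1
   vertex 4.9 4.3 0.1
  endloop
 endfacet
 facet normal 0.487 -0.870 -0.070
  outer loop
   vertex 4.1 1.8 1.1
   vertex 4.7 2.0 2.8
   vertex 1.1 0.0 2.6
  endloop
 endfacet
 facet normal -0.064 -0.574 -0.816
  outer loop
   vertex 4.1 1.8 1.1
   vertex 1.1 0.0 2.6
   vertex 3.4 3.3 0.1
  endloop
 endfacet
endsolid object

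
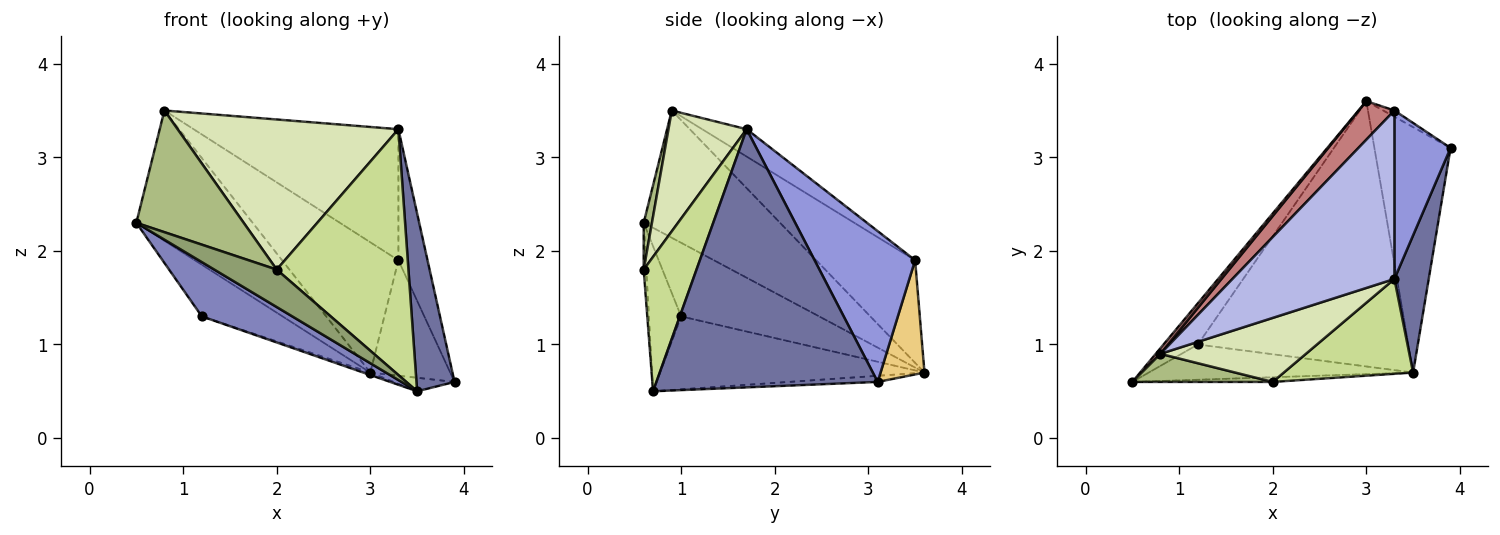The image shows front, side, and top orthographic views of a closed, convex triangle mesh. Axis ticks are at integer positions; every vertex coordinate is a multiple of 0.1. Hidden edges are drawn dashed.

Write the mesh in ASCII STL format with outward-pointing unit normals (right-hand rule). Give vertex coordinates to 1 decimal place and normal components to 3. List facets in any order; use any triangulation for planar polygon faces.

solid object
 facet normal 0.977 -0.168 0.130
  outer loop
   vertex 3.3 1.7 3.3
   vertex 3.5 0.7 0.5
   vertex 3.9 3.1 0.6
  endloop
 endfacet
 facet normal -0.286 -0.804 -0.522
  outer loop
   vertex 1.2 1.0 1.3
   vertex 3.5 0.7 0.5
   vertex 0.5 0.6 2.3
  endloop
 endfacet
 facet normal 0.904 0.262 0.337
  outer loop
   vertex 3.3 3.5 1.9
   vertex 3.3 1.7 3.3
   vertex 3.9 3.1 0.6
  endloop
 endfacet
 facet normal -0.132 0.609 0.782
  outer loop
   vertex 3.3 3.5 1.9
   vertex 0.8 0.9 3.5
   vertex 3.3 1.7 3.3
  endloop
 endfacet
 facet normal -0.041 -0.991 -0.124
  outer loop
   vertex 2.0 0.6 1.8
   vertex 0.5 0.6 2.3
   vertex 3.5 0.7 0.5
  endloop
 endfacet
 facet normal 0.075 -0.972 0.224
  outer loop
   vertex 2.0 0.6 1.8
   vertex 0.8 0.9 3.5
   vertex 0.5 0.6 2.3
  endloop
 endfacet
 facet normal 0.350 -0.874 0.337
  outer loop
   vertex 2.0 0.6 1.8
   vertex 3.5 0.7 0.5
   vertex 3.3 1.7 3.3
  endloop
 endfacet
 facet normal 0.310 -0.875 0.373
  outer loop
   vertex 2.0 0.6 1.8
   vertex 3.3 1.7 3.3
   vertex 0.8 0.9 3.5
  endloop
 endfacet
 facet normal -0.080 0.055 -0.995
  outer loop
   vertex 3.0 3.6 0.7
   vertex 3.9 3.1 0.6
   vertex 3.5 0.7 0.5
  endloop
 endfacet
 facet normal -0.327 0.009 -0.945
  outer loop
   vertex 3.0 3.6 0.7
   vertex 3.5 0.7 0.5
   vertex 1.2 1.0 1.3
  endloop
 endfacet
 facet normal 0.481 0.875 -0.047
  outer loop
   vertex 3.0 3.6 0.7
   vertex 3.3 3.5 1.9
   vertex 3.9 3.1 0.6
  endloop
 endfacet
 facet normal -0.801 0.468 -0.373
  outer loop
   vertex 3.0 3.6 0.7
   vertex 1.2 1.0 1.3
   vertex 0.5 0.6 2.3
  endloop
 endfacet
 facet normal -0.761 0.649 0.028
  outer loop
   vertex 3.0 3.6 0.7
   vertex 0.5 0.6 2.3
   vertex 0.8 0.9 3.5
  endloop
 endfacet
 facet normal -0.632 0.743 0.220
  outer loop
   vertex 3.0 3.6 0.7
   vertex 0.8 0.9 3.5
   vertex 3.3 3.5 1.9
  endloop
 endfacet
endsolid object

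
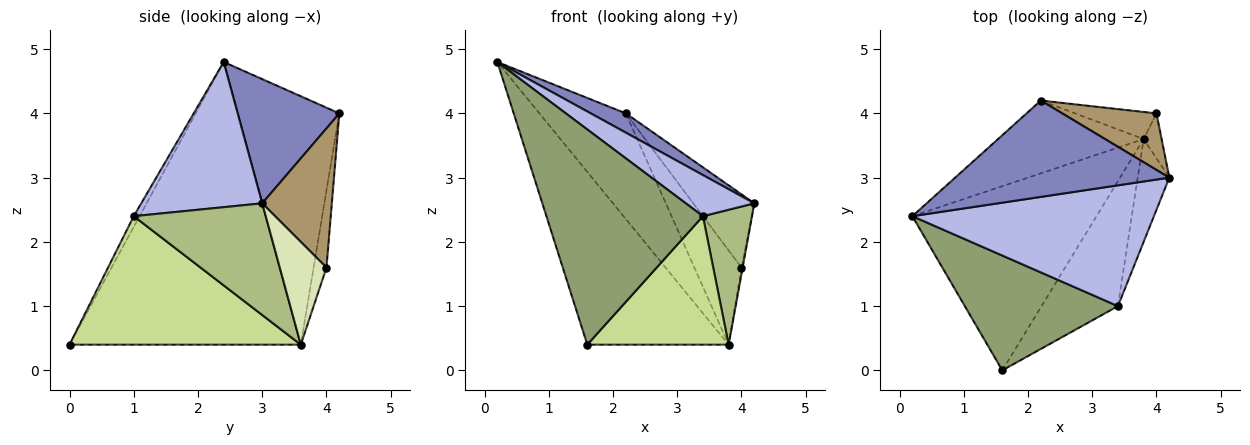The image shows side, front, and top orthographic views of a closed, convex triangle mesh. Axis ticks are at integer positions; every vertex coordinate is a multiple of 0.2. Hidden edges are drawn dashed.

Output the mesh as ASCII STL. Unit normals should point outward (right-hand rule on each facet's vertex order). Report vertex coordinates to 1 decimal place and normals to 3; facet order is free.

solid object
 facet normal -0.746 0.456 -0.486
  outer loop
   vertex 3.8 3.6 0.4
   vertex 1.6 0.0 0.4
   vertex 0.2 2.4 4.8
  endloop
 endfacet
 facet normal 0.494 -0.170 0.852
  outer loop
   vertex 2.2 4.2 4.0
   vertex 0.2 2.4 4.8
   vertex 4.2 3.0 2.6
  endloop
 endfacet
 facet normal -0.696 0.592 -0.408
  outer loop
   vertex 2.2 4.2 4.0
   vertex 3.8 3.6 0.4
   vertex 0.2 2.4 4.8
  endloop
 endfacet
 facet normal 0.495 -0.280 0.823
  outer loop
   vertex 3.4 1.0 2.4
   vertex 4.2 3.0 2.6
   vertex 0.2 2.4 4.8
  endloop
 endfacet
 facet normal -0.033 -0.882 0.471
  outer loop
   vertex 3.4 1.0 2.4
   vertex 0.2 2.4 4.8
   vertex 1.6 0.0 0.4
  endloop
 endfacet
 facet normal 0.906 -0.337 -0.257
  outer loop
   vertex 3.4 1.0 2.4
   vertex 3.8 3.6 0.4
   vertex 4.2 3.0 2.6
  endloop
 endfacet
 facet normal 0.761 -0.465 -0.452
  outer loop
   vertex 3.4 1.0 2.4
   vertex 1.6 0.0 0.4
   vertex 3.8 3.6 0.4
  endloop
 endfacet
 facet normal 0.985 0.025 -0.172
  outer loop
   vertex 4.0 4.0 1.6
   vertex 4.2 3.0 2.6
   vertex 3.8 3.6 0.4
  endloop
 endfacet
 facet normal 0.670 0.588 0.454
  outer loop
   vertex 4.0 4.0 1.6
   vertex 2.2 4.2 4.0
   vertex 4.2 3.0 2.6
  endloop
 endfacet
 facet normal -0.254 0.930 -0.268
  outer loop
   vertex 4.0 4.0 1.6
   vertex 3.8 3.6 0.4
   vertex 2.2 4.2 4.0
  endloop
 endfacet
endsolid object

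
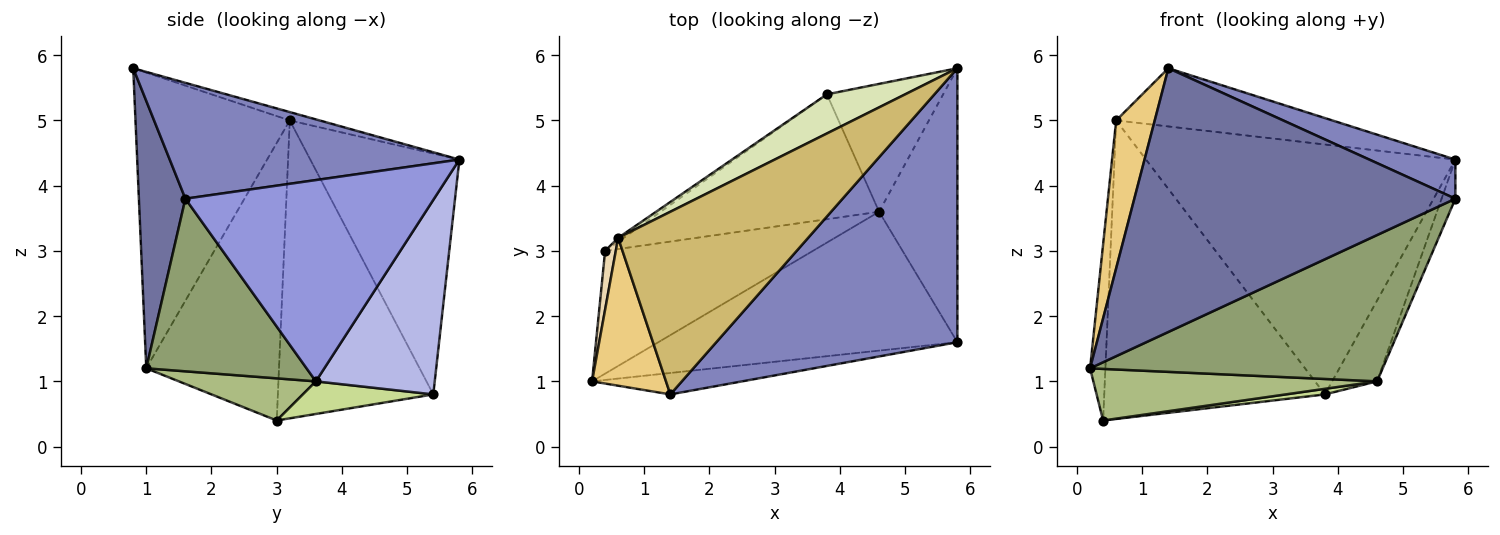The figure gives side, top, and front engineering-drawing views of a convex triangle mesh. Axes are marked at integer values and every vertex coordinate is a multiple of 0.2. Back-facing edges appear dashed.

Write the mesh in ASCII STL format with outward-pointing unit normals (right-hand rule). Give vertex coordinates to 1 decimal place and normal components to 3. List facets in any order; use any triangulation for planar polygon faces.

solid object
 facet normal 0.143 -0.986 -0.080
  outer loop
   vertex 1.4 0.8 5.8
   vertex 0.2 1.0 1.2
   vertex 5.8 1.6 3.8
  endloop
 endfacet
 facet normal 0.430 -0.128 0.894
  outer loop
   vertex 1.4 0.8 5.8
   vertex 5.8 1.6 3.8
   vertex 5.8 5.8 4.4
  endloop
 endfacet
 facet normal 0.931 0.052 -0.362
  outer loop
   vertex 4.6 3.6 1.0
   vertex 5.8 5.8 4.4
   vertex 5.8 1.6 3.8
  endloop
 endfacet
 facet normal 0.816 0.309 -0.488
  outer loop
   vertex 4.6 3.6 1.0
   vertex 3.8 5.4 0.8
   vertex 5.8 5.8 4.4
  endloop
 endfacet
 facet normal 0.369 -0.674 -0.640
  outer loop
   vertex 4.6 3.6 1.0
   vertex 5.8 1.6 3.8
   vertex 0.2 1.0 1.2
  endloop
 endfacet
 facet normal 0.184 -0.381 -0.906
  outer loop
   vertex 0.4 3.0 0.4
   vertex 4.6 3.6 1.0
   vertex 0.2 1.0 1.2
  endloop
 endfacet
 facet normal 0.147 -0.044 -0.988
  outer loop
   vertex 0.4 3.0 0.4
   vertex 3.8 5.4 0.8
   vertex 4.6 3.6 1.0
  endloop
 endfacet
 facet normal -0.430 0.892 0.140
  outer loop
   vertex 0.6 3.2 5.0
   vertex 5.8 5.8 4.4
   vertex 3.8 5.4 0.8
  endloop
 endfacet
 facet normal -0.576 0.818 -0.011
  outer loop
   vertex 0.6 3.2 5.0
   vertex 3.8 5.4 0.8
   vertex 0.4 3.0 0.4
  endloop
 endfacet
 facet normal -0.042 0.303 0.952
  outer loop
   vertex 0.6 3.2 5.0
   vertex 1.4 0.8 5.8
   vertex 5.8 5.8 4.4
  endloop
 endfacet
 facet normal -0.943 -0.236 0.236
  outer loop
   vertex 0.6 3.2 5.0
   vertex 0.2 1.0 1.2
   vertex 1.4 0.8 5.8
  endloop
 endfacet
 facet normal -0.993 0.115 0.038
  outer loop
   vertex 0.6 3.2 5.0
   vertex 0.4 3.0 0.4
   vertex 0.2 1.0 1.2
  endloop
 endfacet
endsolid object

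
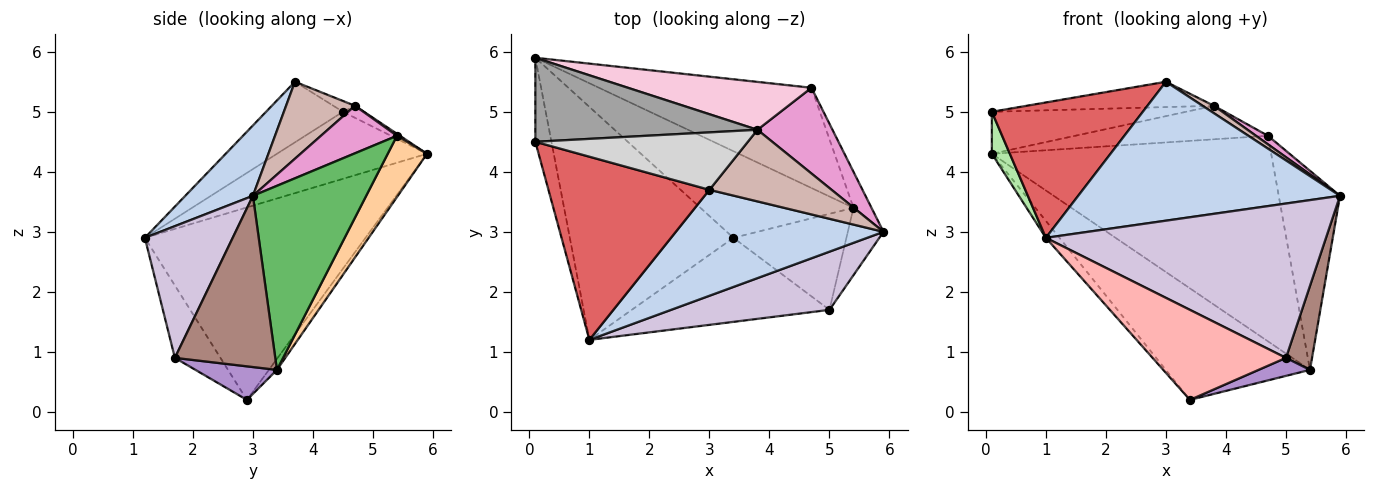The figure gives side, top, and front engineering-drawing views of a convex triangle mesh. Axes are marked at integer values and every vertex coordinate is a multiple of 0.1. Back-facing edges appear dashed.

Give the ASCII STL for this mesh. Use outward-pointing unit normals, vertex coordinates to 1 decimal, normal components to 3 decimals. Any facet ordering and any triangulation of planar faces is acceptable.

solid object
 facet normal -0.761 0.047 -0.647
  outer loop
   vertex 3.4 2.9 0.2
   vertex 1.0 1.2 2.9
   vertex 0.1 5.9 4.3
  endloop
 endfacet
 facet normal 0.201 -0.779 0.594
  outer loop
   vertex 3.0 3.7 5.5
   vertex 1.0 1.2 2.9
   vertex 5.9 3.0 3.6
  endloop
 endfacet
 facet normal -0.044 0.789 -0.613
  outer loop
   vertex 5.4 3.4 0.7
   vertex 3.4 2.9 0.2
   vertex 0.1 5.9 4.3
  endloop
 endfacet
 facet normal 0.125 0.892 -0.435
  outer loop
   vertex 4.7 5.4 4.6
   vertex 5.4 3.4 0.7
   vertex 0.1 5.9 4.3
  endloop
 endfacet
 facet normal 0.876 0.474 -0.086
  outer loop
   vertex 4.7 5.4 4.6
   vertex 5.9 3.0 3.6
   vertex 5.4 3.4 0.7
  endloop
 endfacet
 facet normal -0.966 -0.116 -0.232
  outer loop
   vertex 0.1 4.5 5.0
   vertex 0.1 5.9 4.3
   vertex 1.0 1.2 2.9
  endloop
 endfacet
 facet normal -0.290 -0.569 0.770
  outer loop
   vertex 0.1 4.5 5.0
   vertex 1.0 1.2 2.9
   vertex 3.0 3.7 5.5
  endloop
 endfacet
 facet normal -0.242 -0.709 -0.662
  outer loop
   vertex 5.0 1.7 0.9
   vertex 1.0 1.2 2.9
   vertex 3.4 2.9 0.2
  endloop
 endfacet
 facet normal 0.280 -0.177 -0.944
  outer loop
   vertex 5.0 1.7 0.9
   vertex 3.4 2.9 0.2
   vertex 5.4 3.4 0.7
  endloop
 endfacet
 facet normal 0.281 -0.898 0.338
  outer loop
   vertex 5.0 1.7 0.9
   vertex 5.9 3.0 3.6
   vertex 1.0 1.2 2.9
  endloop
 endfacet
 facet normal 0.949 -0.246 -0.198
  outer loop
   vertex 5.0 1.7 0.9
   vertex 5.4 3.4 0.7
   vertex 5.9 3.0 3.6
  endloop
 endfacet
 facet normal 0.531 -0.088 0.843
  outer loop
   vertex 3.8 4.7 5.1
   vertex 3.0 3.7 5.5
   vertex 5.9 3.0 3.6
  endloop
 endfacet
 facet normal 0.533 -0.084 0.842
  outer loop
   vertex 3.8 4.7 5.1
   vertex 5.9 3.0 3.6
   vertex 4.7 5.4 4.6
  endloop
 endfacet
 facet normal 0.009 0.574 0.819
  outer loop
   vertex 3.8 4.7 5.1
   vertex 4.7 5.4 4.6
   vertex 0.1 5.9 4.3
  endloop
 endfacet
 facet normal -0.048 0.447 0.893
  outer loop
   vertex 3.8 4.7 5.1
   vertex 0.1 5.9 4.3
   vertex 0.1 4.5 5.0
  endloop
 endfacet
 facet normal -0.046 0.403 0.914
  outer loop
   vertex 3.8 4.7 5.1
   vertex 0.1 4.5 5.0
   vertex 3.0 3.7 5.5
  endloop
 endfacet
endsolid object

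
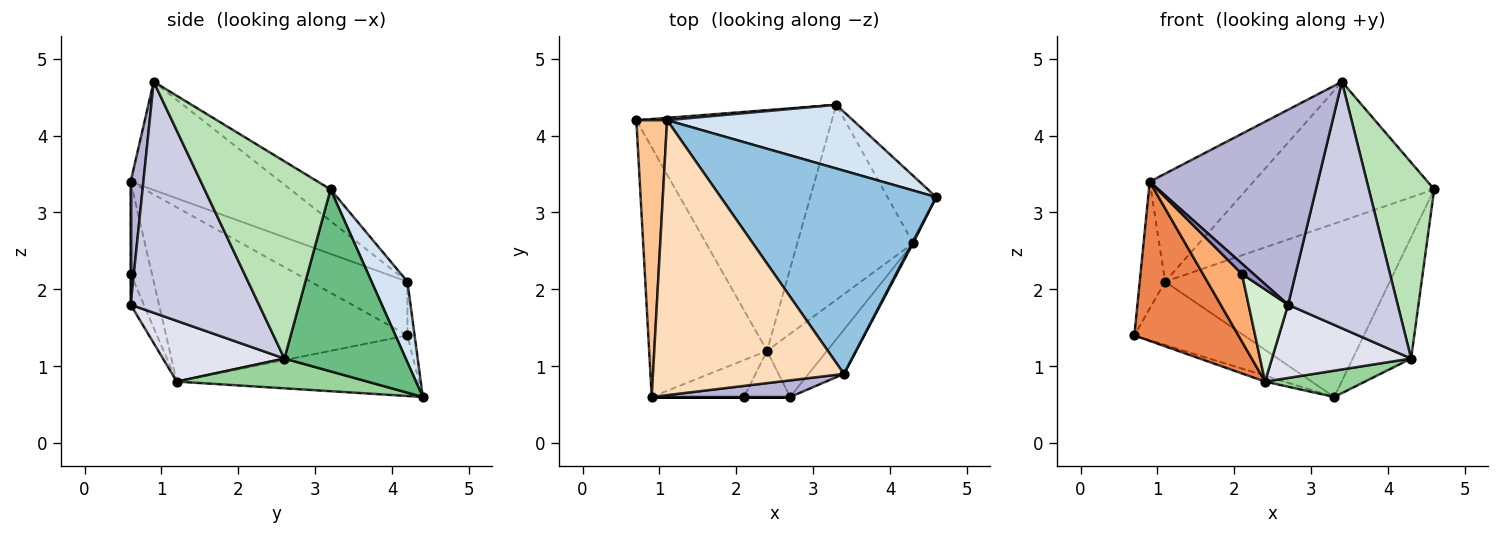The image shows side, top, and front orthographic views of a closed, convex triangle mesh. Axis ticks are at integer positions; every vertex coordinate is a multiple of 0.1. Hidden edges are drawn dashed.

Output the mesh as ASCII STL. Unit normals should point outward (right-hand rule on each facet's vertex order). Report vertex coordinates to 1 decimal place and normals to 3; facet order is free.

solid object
 facet normal -0.296 0.023 -0.955
  outer loop
   vertex 2.4 1.2 0.8
   vertex 0.7 4.2 1.4
   vertex 3.3 4.4 0.6
  endloop
 endfacet
 facet normal -0.120 0.561 0.819
  outer loop
   vertex 1.1 4.2 2.1
   vertex 3.4 0.9 4.7
   vertex 4.6 3.2 3.3
  endloop
 endfacet
 facet normal -0.065 0.997 0.037
  outer loop
   vertex 1.1 4.2 2.1
   vertex 3.3 4.4 0.6
   vertex 0.7 4.2 1.4
  endloop
 endfacet
 facet normal 0.148 0.928 0.341
  outer loop
   vertex 1.1 4.2 2.1
   vertex 4.6 3.2 3.3
   vertex 3.3 4.4 0.6
  endloop
 endfacet
 facet normal -0.780 -0.336 -0.528
  outer loop
   vertex 0.9 0.6 3.4
   vertex 0.7 4.2 1.4
   vertex 2.4 1.2 0.8
  endloop
 endfacet
 facet normal -0.432 -0.792 -0.432
  outer loop
   vertex 0.9 0.6 3.4
   vertex 2.4 1.2 0.8
   vertex 2.1 0.6 2.2
  endloop
 endfacet
 facet normal -0.847 0.222 0.484
  outer loop
   vertex 0.9 0.6 3.4
   vertex 1.1 4.2 2.1
   vertex 0.7 4.2 1.4
  endloop
 endfacet
 facet normal -0.467 0.323 0.823
  outer loop
   vertex 0.9 0.6 3.4
   vertex 3.4 0.9 4.7
   vertex 1.1 4.2 2.1
  endloop
 endfacet
 facet normal 0.876 0.422 -0.234
  outer loop
   vertex 4.3 2.6 1.1
   vertex 3.3 4.4 0.6
   vertex 4.6 3.2 3.3
  endloop
 endfacet
 facet normal 0.247 -0.130 -0.960
  outer loop
   vertex 4.3 2.6 1.1
   vertex 2.4 1.2 0.8
   vertex 3.3 4.4 0.6
  endloop
 endfacet
 facet normal 0.888 -0.460 0.005
  outer loop
   vertex 4.3 2.6 1.1
   vertex 4.6 3.2 3.3
   vertex 3.4 0.9 4.7
  endloop
 endfacet
 facet normal -0.286 -0.857 -0.429
  outer loop
   vertex 2.7 0.6 1.8
   vertex 2.1 0.6 2.2
   vertex 2.4 1.2 0.8
  endloop
 endfacet
 facet normal 0.000 -1.000 0.000
  outer loop
   vertex 2.7 0.6 1.8
   vertex 0.9 0.6 3.4
   vertex 2.1 0.6 2.2
  endloop
 endfacet
 facet normal 0.075 -0.994 0.085
  outer loop
   vertex 2.7 0.6 1.8
   vertex 3.4 0.9 4.7
   vertex 0.9 0.6 3.4
  endloop
 endfacet
 facet normal 0.755 -0.645 -0.116
  outer loop
   vertex 2.7 0.6 1.8
   vertex 4.3 2.6 1.1
   vertex 3.4 0.9 4.7
  endloop
 endfacet
 facet normal 0.552 -0.632 -0.545
  outer loop
   vertex 2.7 0.6 1.8
   vertex 2.4 1.2 0.8
   vertex 4.3 2.6 1.1
  endloop
 endfacet
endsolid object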